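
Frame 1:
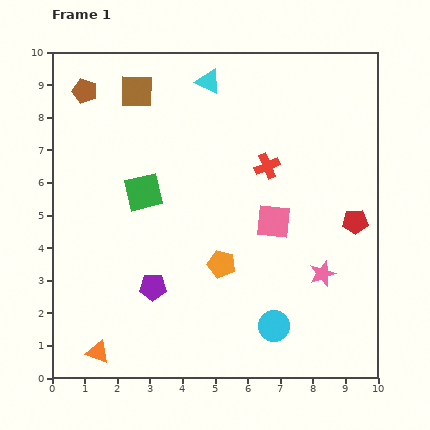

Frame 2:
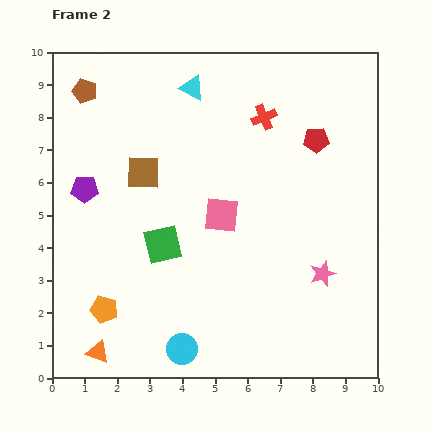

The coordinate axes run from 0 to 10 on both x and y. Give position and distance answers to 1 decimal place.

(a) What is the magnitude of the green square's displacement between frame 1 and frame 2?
1.7

The green square moved from (2.8, 5.7) to (3.4, 4.1), a distance of √(0.6² + 1.6²) ≈ 1.7.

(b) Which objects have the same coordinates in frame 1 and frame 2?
the pink star, the brown pentagon, the orange triangle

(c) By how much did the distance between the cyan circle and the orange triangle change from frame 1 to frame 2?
-2.9

Distance in frame 1: 5.5. Distance in frame 2: 2.6.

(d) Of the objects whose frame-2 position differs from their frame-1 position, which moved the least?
the cyan triangle

(moved 0.5)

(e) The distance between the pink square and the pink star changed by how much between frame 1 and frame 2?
+1.4

Distance in frame 1: 2.2. Distance in frame 2: 3.6.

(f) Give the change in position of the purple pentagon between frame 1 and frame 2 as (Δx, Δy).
(-2.1, 3.0)

The purple pentagon was at (3.1, 2.8) in frame 1 and (1.0, 5.8) in frame 2.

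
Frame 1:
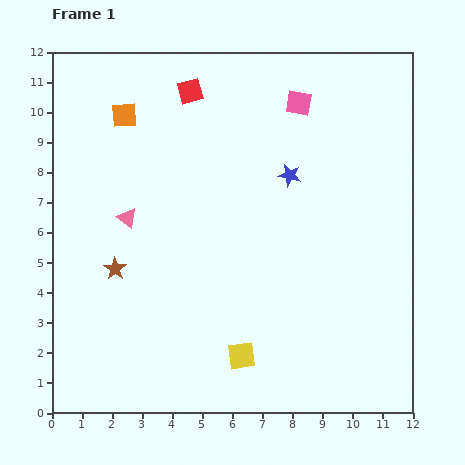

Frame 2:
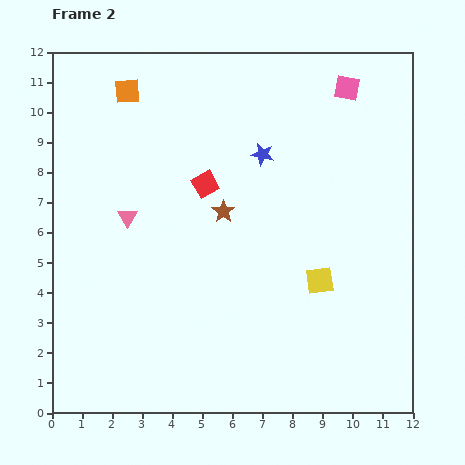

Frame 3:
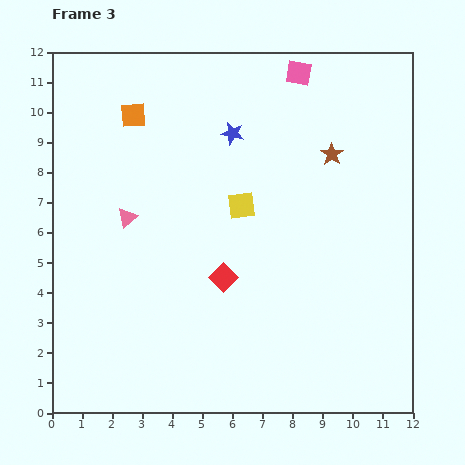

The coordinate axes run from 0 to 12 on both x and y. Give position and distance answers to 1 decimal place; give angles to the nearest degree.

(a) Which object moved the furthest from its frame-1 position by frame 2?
the brown star

(moved 4.1; next 3.6)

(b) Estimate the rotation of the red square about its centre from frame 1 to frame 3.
30° counter-clockwise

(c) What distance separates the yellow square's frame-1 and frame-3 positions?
5.0

The yellow square moved from (6.3, 1.9) to (6.3, 6.9), a distance of √(0.0² + 5.0²) ≈ 5.0.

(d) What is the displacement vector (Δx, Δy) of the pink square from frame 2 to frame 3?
(-1.6, 0.5)

The pink square was at (9.8, 10.8) in frame 2 and (8.2, 11.3) in frame 3.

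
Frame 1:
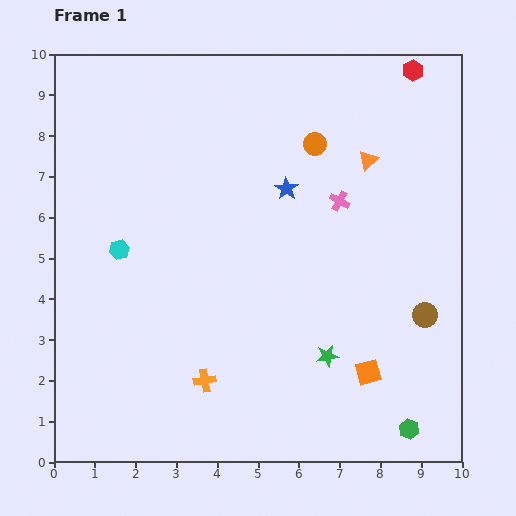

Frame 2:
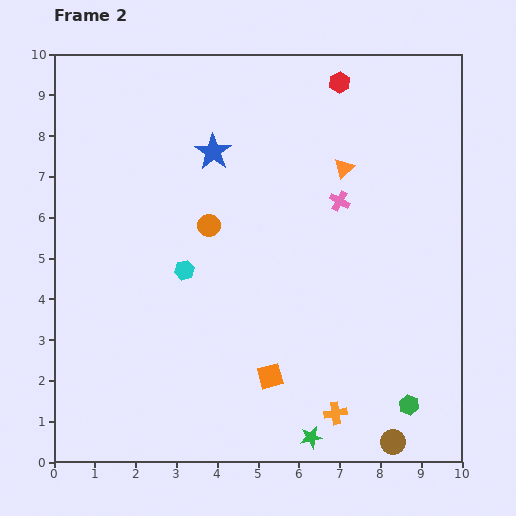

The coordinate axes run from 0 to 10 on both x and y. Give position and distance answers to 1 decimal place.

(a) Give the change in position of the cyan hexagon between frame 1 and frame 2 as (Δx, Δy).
(1.6, -0.5)

The cyan hexagon was at (1.6, 5.2) in frame 1 and (3.2, 4.7) in frame 2.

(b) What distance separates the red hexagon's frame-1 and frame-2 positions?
1.8

The red hexagon moved from (8.8, 9.6) to (7.0, 9.3), a distance of √(1.8² + 0.3²) ≈ 1.8.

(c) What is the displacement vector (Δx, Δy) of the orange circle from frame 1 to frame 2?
(-2.6, -2.0)

The orange circle was at (6.4, 7.8) in frame 1 and (3.8, 5.8) in frame 2.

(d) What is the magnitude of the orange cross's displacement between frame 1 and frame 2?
3.3

The orange cross moved from (3.7, 2.0) to (6.9, 1.2), a distance of √(3.2² + 0.8²) ≈ 3.3.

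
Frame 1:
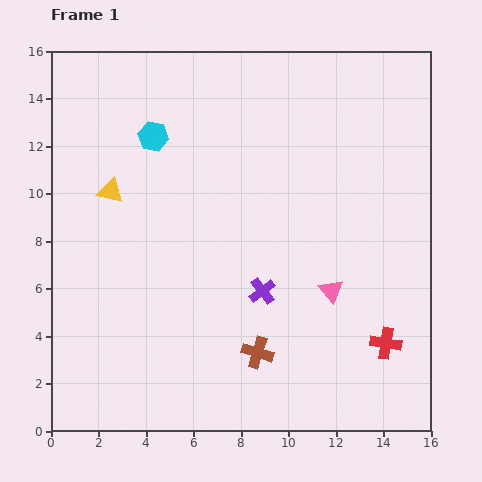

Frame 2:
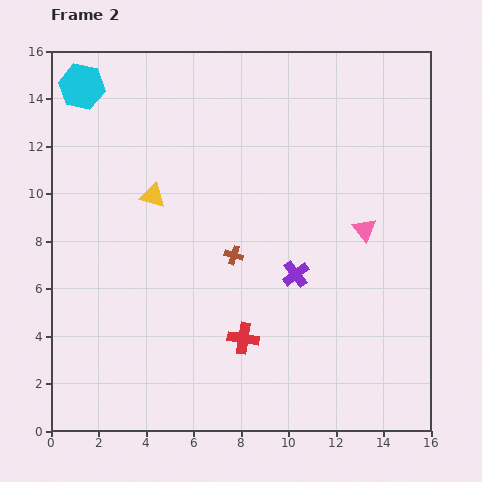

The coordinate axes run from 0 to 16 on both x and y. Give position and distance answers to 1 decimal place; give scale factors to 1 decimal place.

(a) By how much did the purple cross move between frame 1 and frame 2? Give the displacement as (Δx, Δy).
(1.4, 0.7)

The purple cross was at (8.9, 5.9) in frame 1 and (10.3, 6.6) in frame 2.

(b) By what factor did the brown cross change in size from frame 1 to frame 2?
0.6×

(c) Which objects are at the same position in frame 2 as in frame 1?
none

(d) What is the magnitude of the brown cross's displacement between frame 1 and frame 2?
4.2

The brown cross moved from (8.7, 3.3) to (7.7, 7.4), a distance of √(1.0² + 4.1²) ≈ 4.2.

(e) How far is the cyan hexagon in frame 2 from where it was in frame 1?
3.7

The cyan hexagon moved from (4.3, 12.4) to (1.3, 14.5), a distance of √(3.0² + 2.1²) ≈ 3.7.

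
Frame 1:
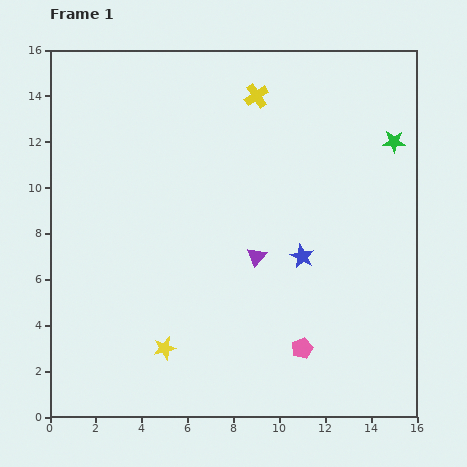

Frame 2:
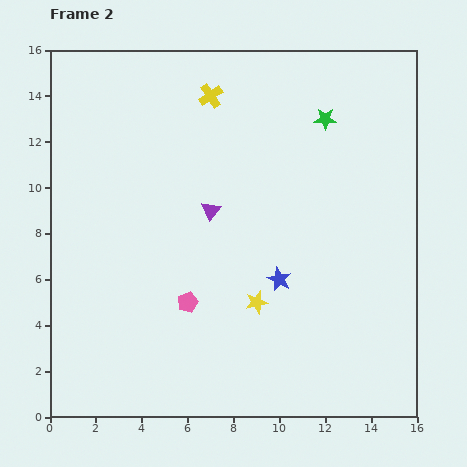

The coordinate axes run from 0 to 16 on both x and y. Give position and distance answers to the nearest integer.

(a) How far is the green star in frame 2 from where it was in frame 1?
3

The green star moved from (15, 12) to (12, 13), a distance of √(3² + 1²) ≈ 3.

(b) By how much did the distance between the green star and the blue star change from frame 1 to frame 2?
+1

Distance in frame 1: 6. Distance in frame 2: 7.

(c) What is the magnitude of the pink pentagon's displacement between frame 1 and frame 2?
5

The pink pentagon moved from (11, 3) to (6, 5), a distance of √(5² + 2²) ≈ 5.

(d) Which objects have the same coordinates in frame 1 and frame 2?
none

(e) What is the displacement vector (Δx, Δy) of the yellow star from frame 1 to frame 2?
(4, 2)

The yellow star was at (5, 3) in frame 1 and (9, 5) in frame 2.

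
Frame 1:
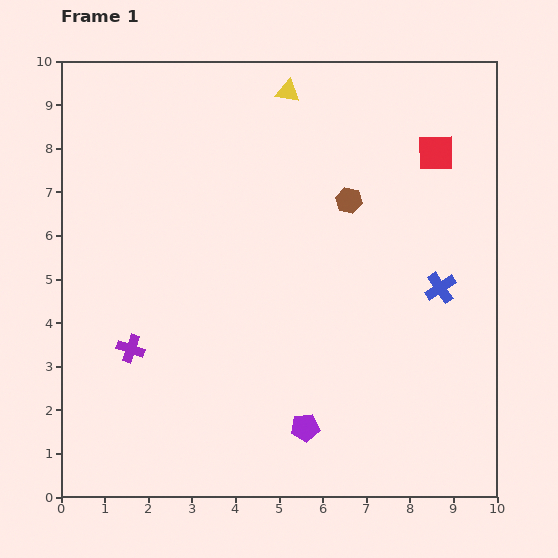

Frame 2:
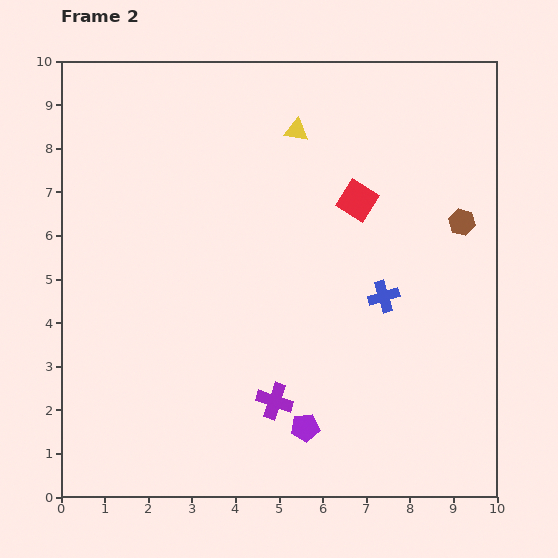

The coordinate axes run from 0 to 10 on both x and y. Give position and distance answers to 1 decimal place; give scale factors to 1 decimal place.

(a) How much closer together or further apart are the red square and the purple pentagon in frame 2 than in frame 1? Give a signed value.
-1.7

Distance in frame 1: 7.0. Distance in frame 2: 5.3.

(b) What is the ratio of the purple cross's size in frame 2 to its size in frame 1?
1.3×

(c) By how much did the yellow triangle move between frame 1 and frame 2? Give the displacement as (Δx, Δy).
(0.2, -0.9)

The yellow triangle was at (5.2, 9.3) in frame 1 and (5.4, 8.4) in frame 2.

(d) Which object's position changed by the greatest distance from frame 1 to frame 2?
the purple cross

(moved 3.5; next 2.6)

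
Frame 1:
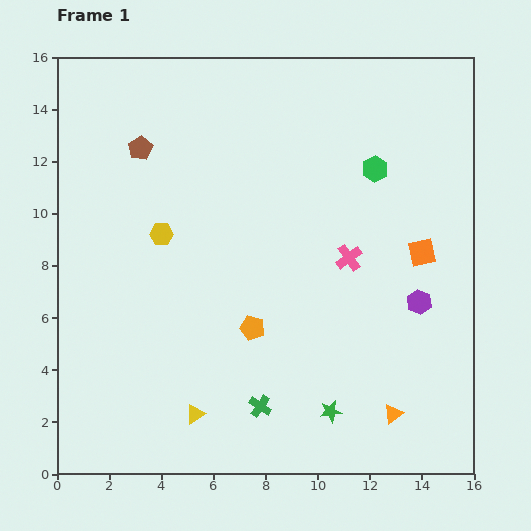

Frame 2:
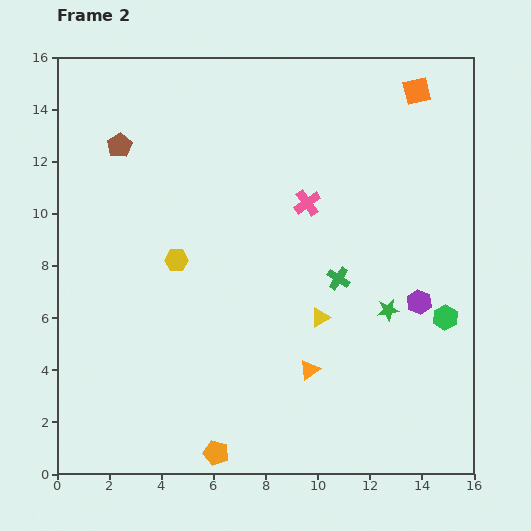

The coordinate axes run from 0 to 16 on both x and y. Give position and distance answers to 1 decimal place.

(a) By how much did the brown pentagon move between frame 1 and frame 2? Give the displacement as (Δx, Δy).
(-0.8, 0.1)

The brown pentagon was at (3.2, 12.5) in frame 1 and (2.4, 12.6) in frame 2.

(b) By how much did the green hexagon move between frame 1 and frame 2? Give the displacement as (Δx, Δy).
(2.7, -5.7)

The green hexagon was at (12.2, 11.7) in frame 1 and (14.9, 6.0) in frame 2.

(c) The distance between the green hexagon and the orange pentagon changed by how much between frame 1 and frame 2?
+2.5

Distance in frame 1: 7.7. Distance in frame 2: 10.2.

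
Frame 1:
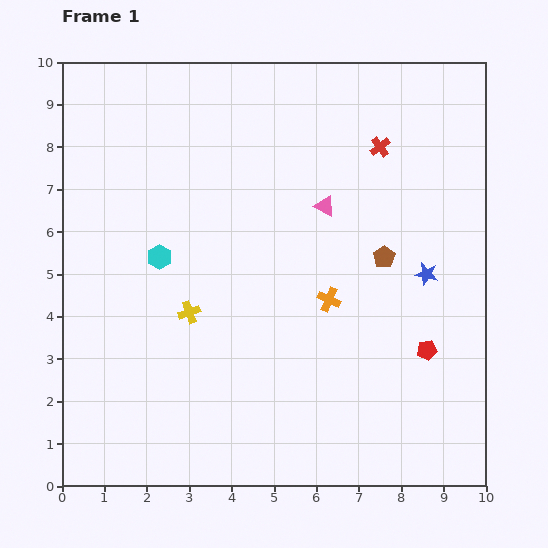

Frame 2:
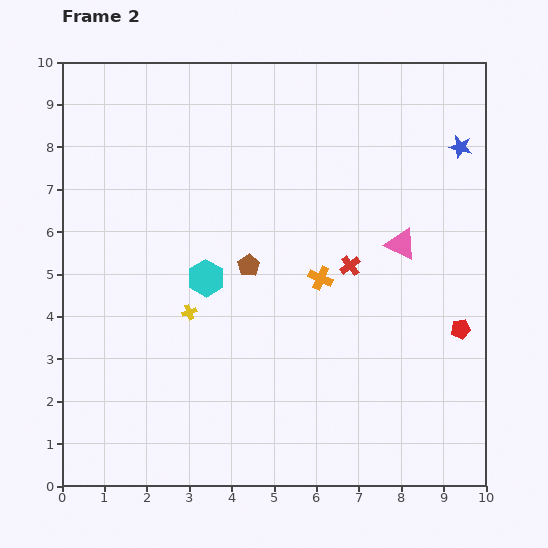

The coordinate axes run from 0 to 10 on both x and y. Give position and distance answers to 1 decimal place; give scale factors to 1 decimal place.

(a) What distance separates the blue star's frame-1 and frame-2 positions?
3.1

The blue star moved from (8.6, 5.0) to (9.4, 8.0), a distance of √(0.8² + 3.0²) ≈ 3.1.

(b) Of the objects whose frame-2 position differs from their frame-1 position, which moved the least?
the orange cross

(moved 0.5)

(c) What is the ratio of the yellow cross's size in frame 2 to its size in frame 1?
0.7×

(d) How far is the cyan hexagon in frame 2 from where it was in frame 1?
1.2

The cyan hexagon moved from (2.3, 5.4) to (3.4, 4.9), a distance of √(1.1² + 0.5²) ≈ 1.2.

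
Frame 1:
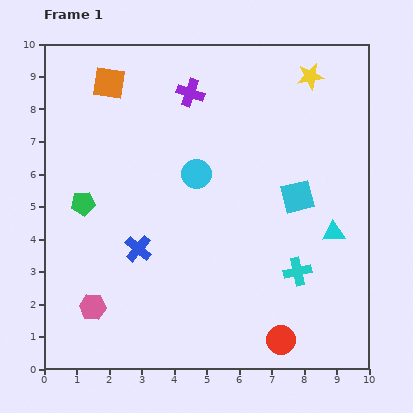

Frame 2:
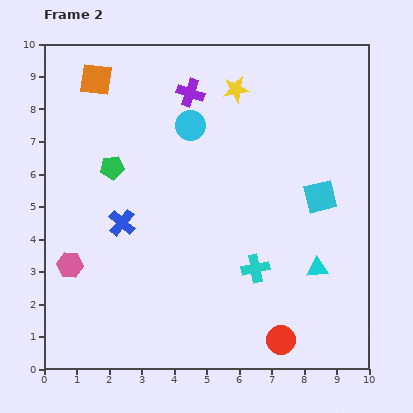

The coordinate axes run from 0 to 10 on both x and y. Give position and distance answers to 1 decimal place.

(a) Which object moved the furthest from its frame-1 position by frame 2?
the yellow star

(moved 2.3; next 1.5)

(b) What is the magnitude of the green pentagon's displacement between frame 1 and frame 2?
1.4

The green pentagon moved from (1.2, 5.1) to (2.1, 6.2), a distance of √(0.9² + 1.1²) ≈ 1.4.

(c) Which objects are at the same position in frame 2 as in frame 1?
the purple cross, the red circle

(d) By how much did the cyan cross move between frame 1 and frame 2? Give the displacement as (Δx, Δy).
(-1.3, 0.1)

The cyan cross was at (7.8, 3.0) in frame 1 and (6.5, 3.1) in frame 2.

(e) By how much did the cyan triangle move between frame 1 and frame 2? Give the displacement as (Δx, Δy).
(-0.5, -1.1)

The cyan triangle was at (8.9, 4.2) in frame 1 and (8.4, 3.1) in frame 2.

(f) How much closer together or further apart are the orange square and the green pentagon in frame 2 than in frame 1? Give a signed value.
-1.1

Distance in frame 1: 3.8. Distance in frame 2: 2.7.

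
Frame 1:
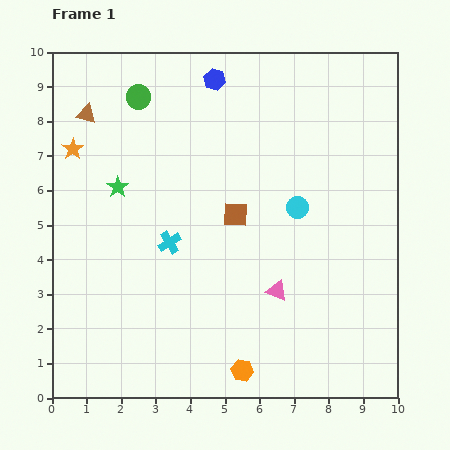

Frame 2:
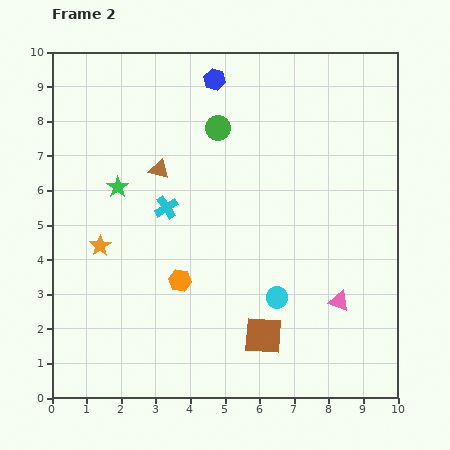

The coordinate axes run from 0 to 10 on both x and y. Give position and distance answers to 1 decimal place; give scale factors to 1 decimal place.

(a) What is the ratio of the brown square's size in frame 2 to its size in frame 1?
1.5×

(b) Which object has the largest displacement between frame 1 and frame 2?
the brown square

(moved 3.6; next 3.2)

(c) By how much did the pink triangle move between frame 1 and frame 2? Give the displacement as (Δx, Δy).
(1.8, -0.3)

The pink triangle was at (6.5, 3.1) in frame 1 and (8.3, 2.8) in frame 2.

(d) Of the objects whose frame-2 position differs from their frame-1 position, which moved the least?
the cyan cross

(moved 1.0)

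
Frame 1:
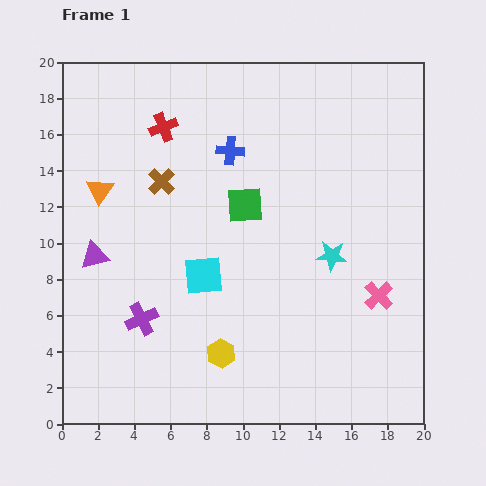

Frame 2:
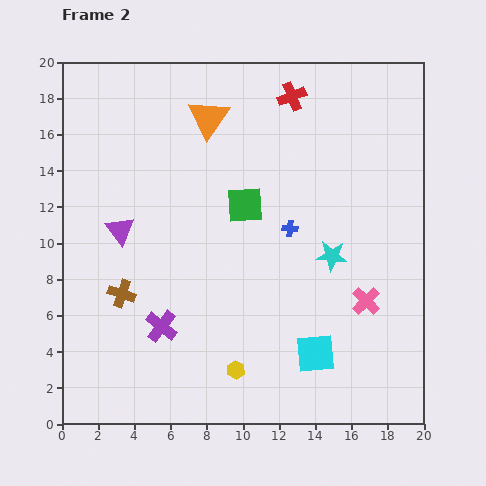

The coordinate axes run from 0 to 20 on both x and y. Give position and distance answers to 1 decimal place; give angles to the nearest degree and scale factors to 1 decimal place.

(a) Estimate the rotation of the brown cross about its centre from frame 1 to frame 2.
25° counter-clockwise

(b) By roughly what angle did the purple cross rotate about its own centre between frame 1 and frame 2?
26° counter-clockwise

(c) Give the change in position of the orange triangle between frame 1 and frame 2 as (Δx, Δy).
(6.0, 4.0)

The orange triangle was at (2.1, 12.9) in frame 1 and (8.1, 16.9) in frame 2.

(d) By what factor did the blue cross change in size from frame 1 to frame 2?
0.6×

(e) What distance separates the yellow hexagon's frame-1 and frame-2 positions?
1.2

The yellow hexagon moved from (8.8, 3.9) to (9.6, 3.0), a distance of √(0.8² + 0.9²) ≈ 1.2.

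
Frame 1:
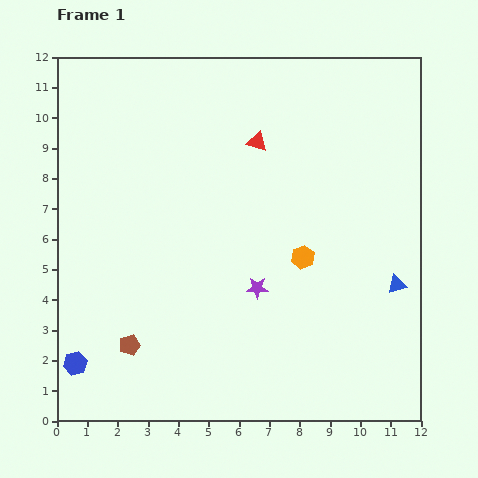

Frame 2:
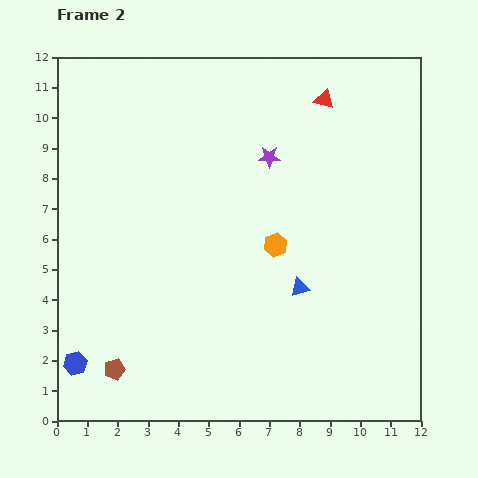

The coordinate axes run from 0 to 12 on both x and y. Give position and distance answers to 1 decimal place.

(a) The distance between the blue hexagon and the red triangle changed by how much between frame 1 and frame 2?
+2.6

Distance in frame 1: 9.4. Distance in frame 2: 12.0.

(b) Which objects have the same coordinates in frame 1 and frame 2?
the blue hexagon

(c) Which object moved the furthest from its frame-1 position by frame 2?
the purple star

(moved 4.3; next 3.2)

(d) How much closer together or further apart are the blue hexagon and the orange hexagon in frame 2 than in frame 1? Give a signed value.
-0.6

Distance in frame 1: 8.3. Distance in frame 2: 7.7.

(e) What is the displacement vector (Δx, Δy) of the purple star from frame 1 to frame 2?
(0.4, 4.3)

The purple star was at (6.6, 4.4) in frame 1 and (7.0, 8.7) in frame 2.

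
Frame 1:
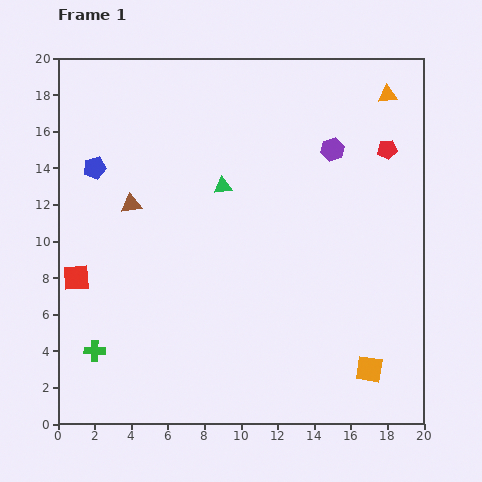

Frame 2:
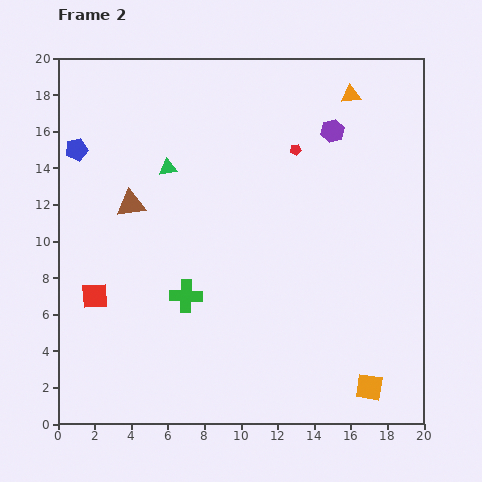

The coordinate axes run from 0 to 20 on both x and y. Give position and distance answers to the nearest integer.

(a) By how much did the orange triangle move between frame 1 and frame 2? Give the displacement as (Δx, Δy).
(-2, 0)

The orange triangle was at (18, 18) in frame 1 and (16, 18) in frame 2.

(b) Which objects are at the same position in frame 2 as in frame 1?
the brown triangle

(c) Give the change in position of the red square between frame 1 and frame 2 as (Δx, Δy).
(1, -1)

The red square was at (1, 8) in frame 1 and (2, 7) in frame 2.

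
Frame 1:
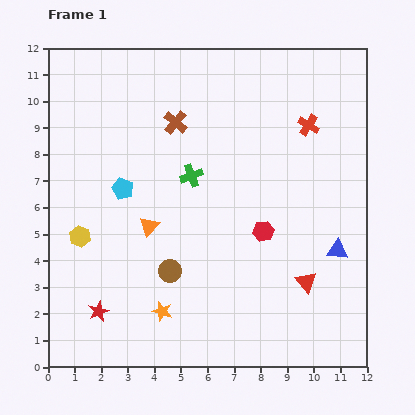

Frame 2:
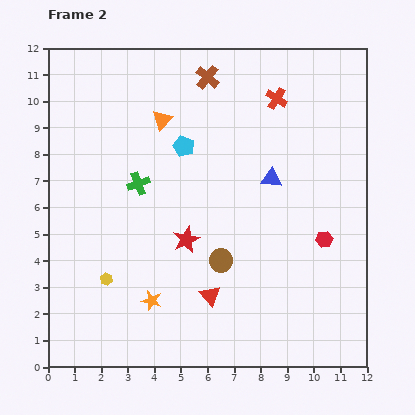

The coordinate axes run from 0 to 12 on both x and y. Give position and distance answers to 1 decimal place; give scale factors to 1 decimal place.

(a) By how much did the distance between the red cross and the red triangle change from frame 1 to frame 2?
+1.9

Distance in frame 1: 5.9. Distance in frame 2: 7.8.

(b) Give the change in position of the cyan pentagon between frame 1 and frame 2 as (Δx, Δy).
(2.3, 1.6)

The cyan pentagon was at (2.8, 6.7) in frame 1 and (5.1, 8.3) in frame 2.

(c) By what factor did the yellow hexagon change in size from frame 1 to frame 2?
0.6×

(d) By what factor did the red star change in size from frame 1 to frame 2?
1.3×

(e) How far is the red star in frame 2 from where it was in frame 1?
4.3

The red star moved from (1.9, 2.1) to (5.2, 4.8), a distance of √(3.3² + 2.7²) ≈ 4.3.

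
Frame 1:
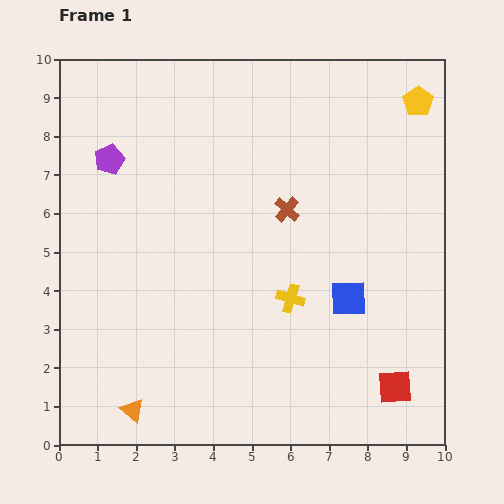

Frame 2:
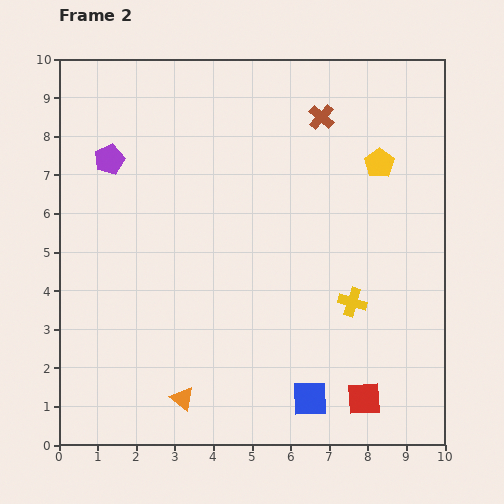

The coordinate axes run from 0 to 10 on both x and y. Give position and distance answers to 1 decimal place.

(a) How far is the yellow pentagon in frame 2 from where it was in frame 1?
1.9

The yellow pentagon moved from (9.3, 8.9) to (8.3, 7.3), a distance of √(1.0² + 1.6²) ≈ 1.9.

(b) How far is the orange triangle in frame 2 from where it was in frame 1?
1.3

The orange triangle moved from (1.9, 0.9) to (3.2, 1.2), a distance of √(1.3² + 0.3²) ≈ 1.3.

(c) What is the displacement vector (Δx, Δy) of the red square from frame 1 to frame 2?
(-0.8, -0.3)

The red square was at (8.7, 1.5) in frame 1 and (7.9, 1.2) in frame 2.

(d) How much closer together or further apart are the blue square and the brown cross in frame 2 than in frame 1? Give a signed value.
+4.5

Distance in frame 1: 2.8. Distance in frame 2: 7.3.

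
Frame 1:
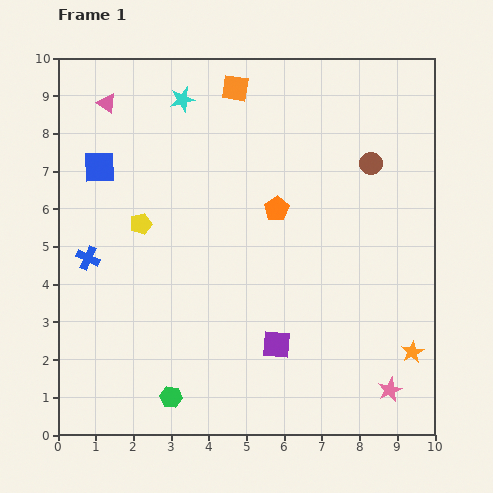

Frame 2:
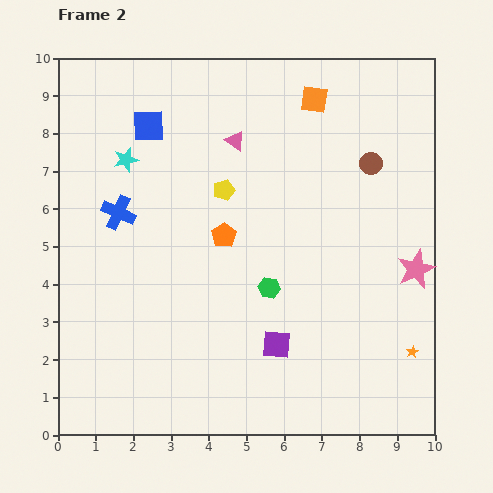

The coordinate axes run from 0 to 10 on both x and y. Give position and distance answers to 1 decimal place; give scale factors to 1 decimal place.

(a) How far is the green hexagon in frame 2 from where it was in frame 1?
3.9

The green hexagon moved from (3.0, 1.0) to (5.6, 3.9), a distance of √(2.6² + 2.9²) ≈ 3.9.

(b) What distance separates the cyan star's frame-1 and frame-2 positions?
2.2

The cyan star moved from (3.3, 8.9) to (1.8, 7.3), a distance of √(1.5² + 1.6²) ≈ 2.2.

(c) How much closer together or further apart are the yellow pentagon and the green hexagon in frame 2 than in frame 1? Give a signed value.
-1.8

Distance in frame 1: 4.7. Distance in frame 2: 2.9.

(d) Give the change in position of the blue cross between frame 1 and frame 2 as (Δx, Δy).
(0.8, 1.2)

The blue cross was at (0.8, 4.7) in frame 1 and (1.6, 5.9) in frame 2.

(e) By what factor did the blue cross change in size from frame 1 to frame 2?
1.5×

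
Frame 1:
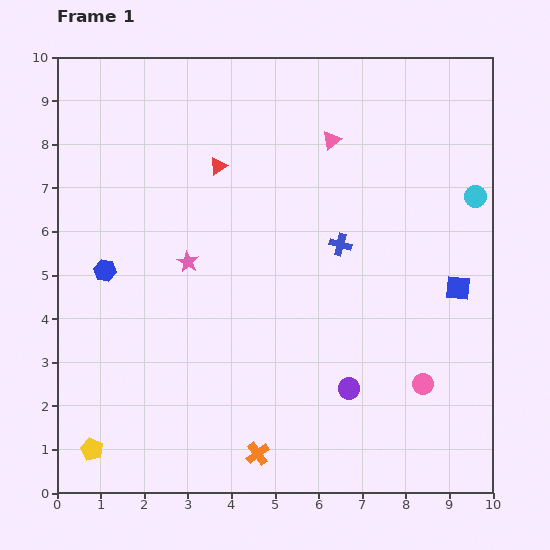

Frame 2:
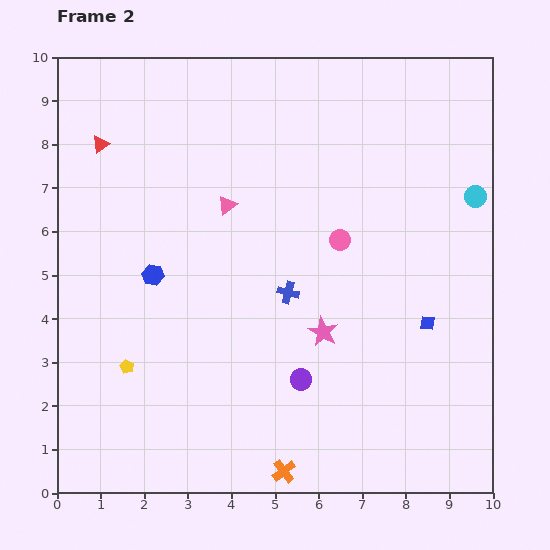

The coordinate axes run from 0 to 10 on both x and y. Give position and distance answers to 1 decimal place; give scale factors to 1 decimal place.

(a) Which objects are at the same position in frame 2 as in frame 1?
the cyan circle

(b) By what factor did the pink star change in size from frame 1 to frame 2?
1.4×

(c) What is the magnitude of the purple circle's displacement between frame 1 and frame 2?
1.1

The purple circle moved from (6.7, 2.4) to (5.6, 2.6), a distance of √(1.1² + 0.2²) ≈ 1.1.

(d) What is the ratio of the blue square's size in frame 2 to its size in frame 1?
0.6×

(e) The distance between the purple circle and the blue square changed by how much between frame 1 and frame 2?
-0.2

Distance in frame 1: 3.4. Distance in frame 2: 3.2.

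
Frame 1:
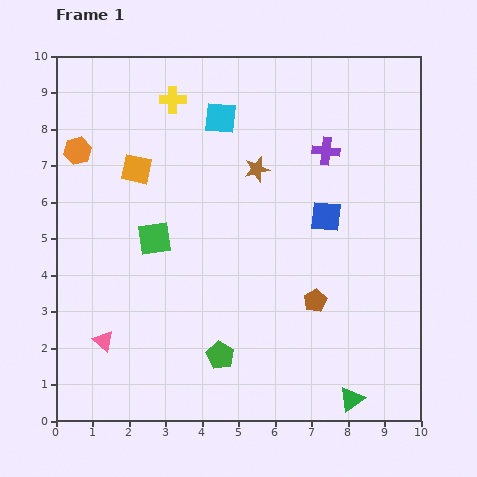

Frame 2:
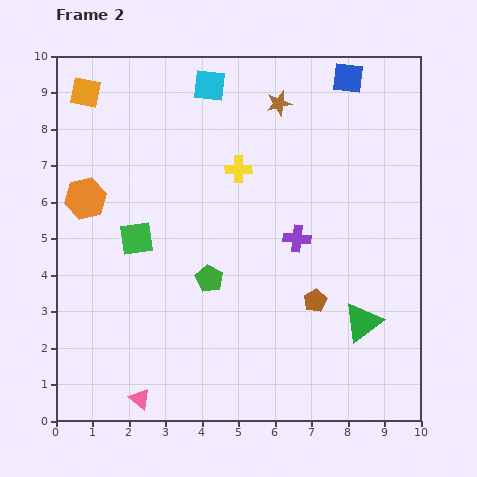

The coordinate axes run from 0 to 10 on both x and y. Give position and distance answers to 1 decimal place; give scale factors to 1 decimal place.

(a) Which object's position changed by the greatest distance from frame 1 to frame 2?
the blue square

(moved 3.8; next 2.6)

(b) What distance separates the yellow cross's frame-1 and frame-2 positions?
2.6

The yellow cross moved from (3.2, 8.8) to (5.0, 6.9), a distance of √(1.8² + 1.9²) ≈ 2.6.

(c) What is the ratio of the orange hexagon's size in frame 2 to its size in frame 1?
1.5×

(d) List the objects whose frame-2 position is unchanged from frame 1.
the brown pentagon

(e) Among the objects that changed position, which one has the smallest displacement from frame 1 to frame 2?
the green square

(moved 0.5)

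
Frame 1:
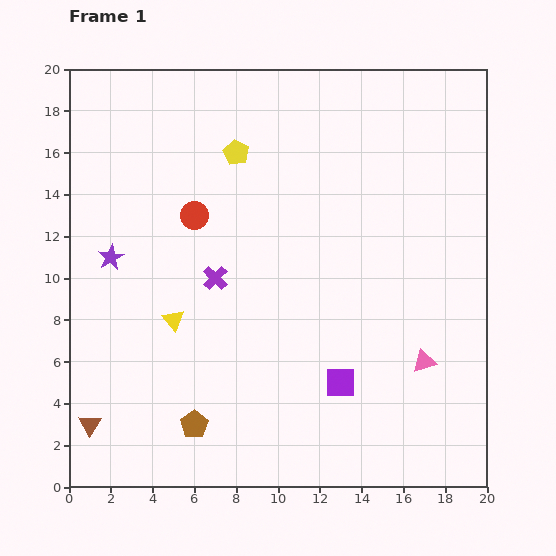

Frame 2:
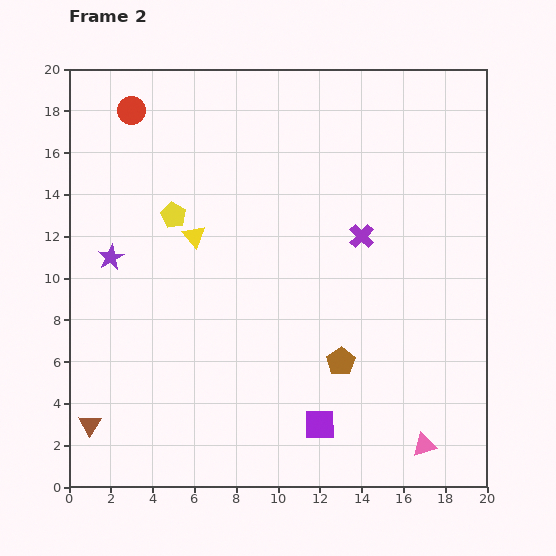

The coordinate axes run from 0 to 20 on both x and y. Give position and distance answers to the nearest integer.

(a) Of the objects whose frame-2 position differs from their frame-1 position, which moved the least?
the purple square

(moved 2)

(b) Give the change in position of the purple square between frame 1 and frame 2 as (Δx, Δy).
(-1, -2)

The purple square was at (13, 5) in frame 1 and (12, 3) in frame 2.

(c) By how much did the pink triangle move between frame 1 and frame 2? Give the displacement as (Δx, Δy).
(0, -4)

The pink triangle was at (17, 6) in frame 1 and (17, 2) in frame 2.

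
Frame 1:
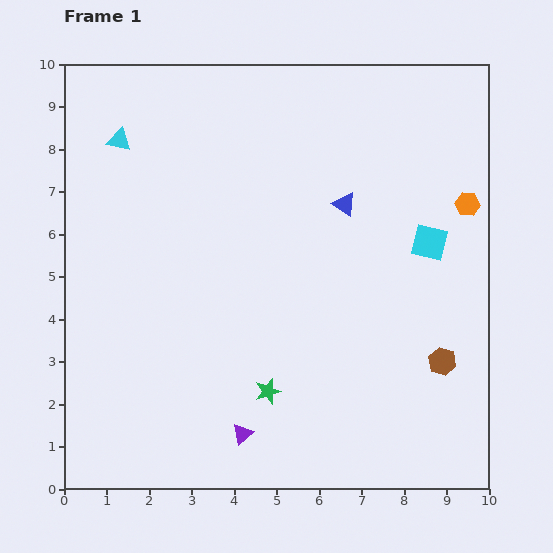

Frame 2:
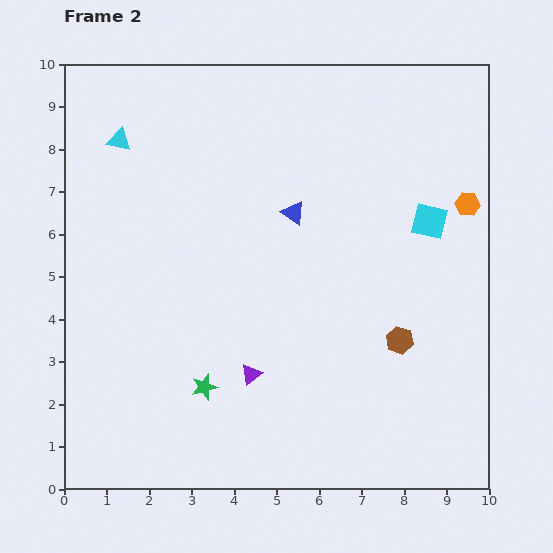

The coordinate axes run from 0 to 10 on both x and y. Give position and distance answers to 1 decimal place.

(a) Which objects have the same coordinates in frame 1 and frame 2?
the cyan triangle, the orange hexagon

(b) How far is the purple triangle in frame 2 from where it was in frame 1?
1.4

The purple triangle moved from (4.2, 1.3) to (4.4, 2.7), a distance of √(0.2² + 1.4²) ≈ 1.4.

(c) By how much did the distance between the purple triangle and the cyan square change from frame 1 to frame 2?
-0.8

Distance in frame 1: 6.3. Distance in frame 2: 5.5.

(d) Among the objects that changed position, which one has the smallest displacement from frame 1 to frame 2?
the cyan square

(moved 0.5)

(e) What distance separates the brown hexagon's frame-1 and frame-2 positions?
1.1

The brown hexagon moved from (8.9, 3.0) to (7.9, 3.5), a distance of √(1.0² + 0.5²) ≈ 1.1.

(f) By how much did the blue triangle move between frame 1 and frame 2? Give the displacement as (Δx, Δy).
(-1.2, -0.2)

The blue triangle was at (6.6, 6.7) in frame 1 and (5.4, 6.5) in frame 2.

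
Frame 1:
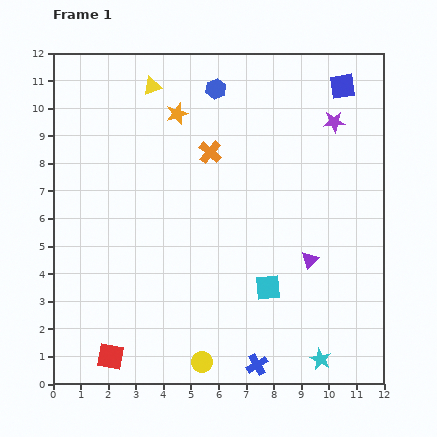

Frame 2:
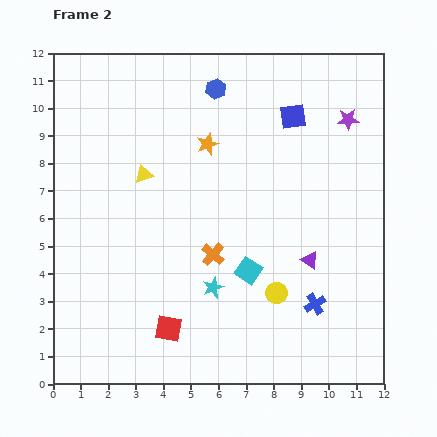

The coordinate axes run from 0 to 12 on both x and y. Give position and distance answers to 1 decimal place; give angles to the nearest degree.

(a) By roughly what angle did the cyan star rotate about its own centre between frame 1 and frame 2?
24° clockwise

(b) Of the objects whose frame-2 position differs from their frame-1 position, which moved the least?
the purple star

(moved 0.5)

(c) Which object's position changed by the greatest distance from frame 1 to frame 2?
the cyan star

(moved 4.7; next 3.7)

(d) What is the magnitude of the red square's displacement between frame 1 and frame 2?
2.3

The red square moved from (2.1, 1.0) to (4.2, 2.0), a distance of √(2.1² + 1.0²) ≈ 2.3.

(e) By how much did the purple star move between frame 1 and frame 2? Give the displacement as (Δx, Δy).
(0.5, 0.1)

The purple star was at (10.2, 9.5) in frame 1 and (10.7, 9.6) in frame 2.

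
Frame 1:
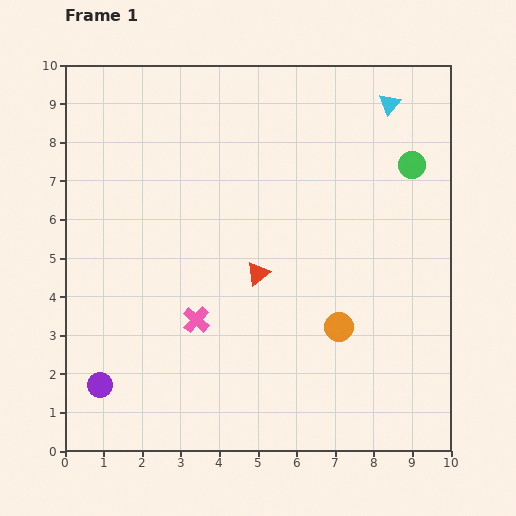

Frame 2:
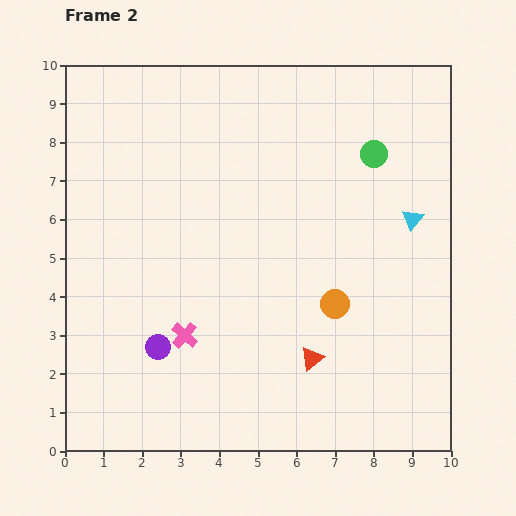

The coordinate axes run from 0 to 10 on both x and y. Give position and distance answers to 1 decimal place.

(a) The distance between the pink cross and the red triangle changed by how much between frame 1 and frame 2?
+1.4

Distance in frame 1: 2.0. Distance in frame 2: 3.4.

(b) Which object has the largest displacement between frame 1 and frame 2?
the cyan triangle

(moved 3.1; next 2.6)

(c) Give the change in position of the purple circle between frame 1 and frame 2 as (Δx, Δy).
(1.5, 1.0)

The purple circle was at (0.9, 1.7) in frame 1 and (2.4, 2.7) in frame 2.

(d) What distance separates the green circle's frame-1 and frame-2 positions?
1.0

The green circle moved from (9.0, 7.4) to (8.0, 7.7), a distance of √(1.0² + 0.3²) ≈ 1.0.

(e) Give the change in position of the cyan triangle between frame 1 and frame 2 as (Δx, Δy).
(0.6, -3.0)

The cyan triangle was at (8.4, 9.0) in frame 1 and (9.0, 6.0) in frame 2.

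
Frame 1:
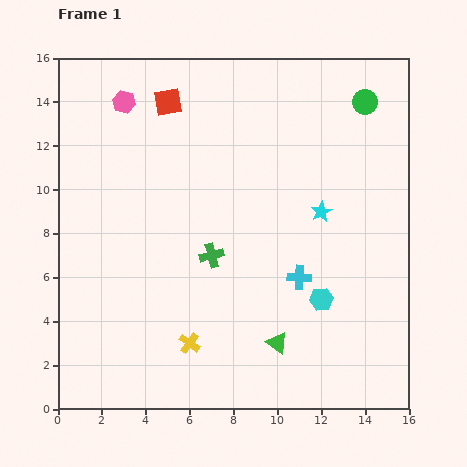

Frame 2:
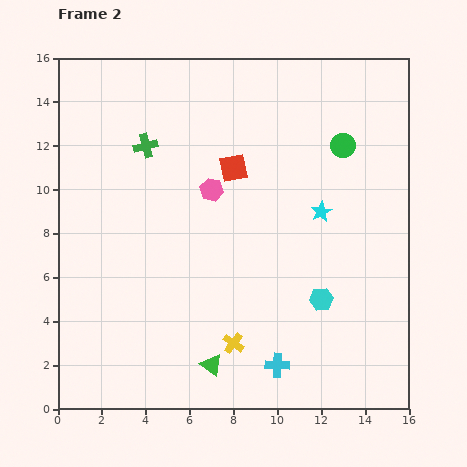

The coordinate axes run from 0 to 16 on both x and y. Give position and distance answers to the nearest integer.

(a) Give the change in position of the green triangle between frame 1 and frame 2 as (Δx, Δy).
(-3, -1)

The green triangle was at (10, 3) in frame 1 and (7, 2) in frame 2.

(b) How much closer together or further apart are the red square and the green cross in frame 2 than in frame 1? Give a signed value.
-3

Distance in frame 1: 7. Distance in frame 2: 4.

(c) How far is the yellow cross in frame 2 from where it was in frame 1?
2

The yellow cross moved from (6, 3) to (8, 3), a distance of √(2² + 0²) ≈ 2.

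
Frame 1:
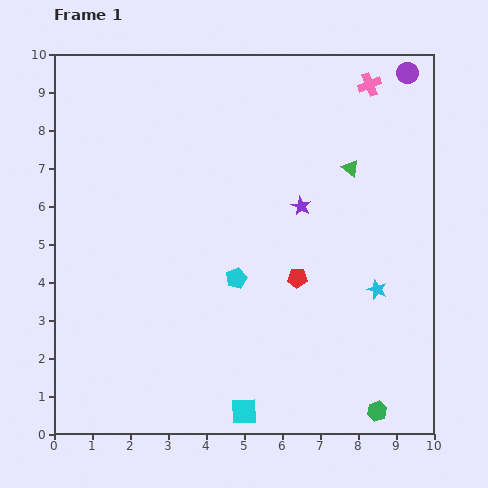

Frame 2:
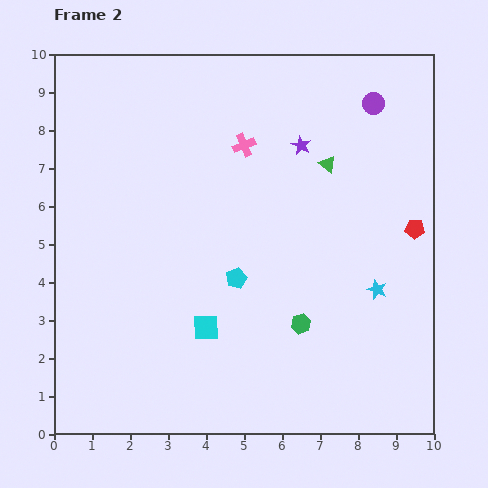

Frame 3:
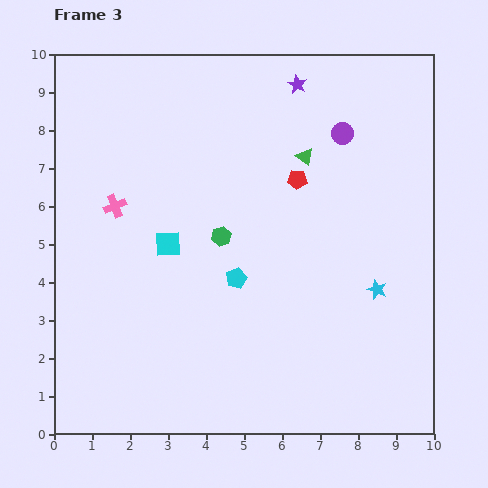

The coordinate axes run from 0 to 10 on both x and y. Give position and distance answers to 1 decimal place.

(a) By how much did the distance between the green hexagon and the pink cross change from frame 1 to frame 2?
-3.7

Distance in frame 1: 8.6. Distance in frame 2: 4.9.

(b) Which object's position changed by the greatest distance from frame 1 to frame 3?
the pink cross

(moved 7.4; next 6.2)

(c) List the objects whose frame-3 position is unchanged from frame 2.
the cyan star, the cyan pentagon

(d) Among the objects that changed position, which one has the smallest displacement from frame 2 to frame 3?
the green triangle

(moved 0.6)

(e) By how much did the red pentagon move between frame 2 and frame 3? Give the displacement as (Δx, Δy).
(-3.1, 1.3)

The red pentagon was at (9.5, 5.4) in frame 2 and (6.4, 6.7) in frame 3.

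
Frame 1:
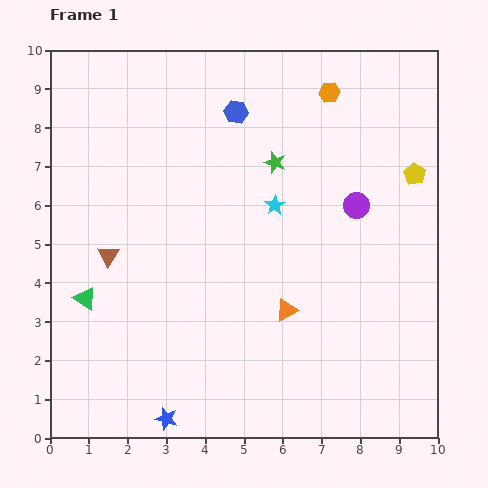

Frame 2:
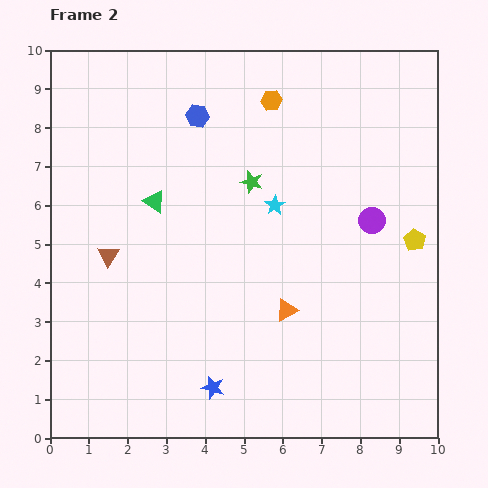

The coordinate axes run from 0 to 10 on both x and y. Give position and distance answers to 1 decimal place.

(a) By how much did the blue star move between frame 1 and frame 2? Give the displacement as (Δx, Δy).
(1.2, 0.8)

The blue star was at (3.0, 0.5) in frame 1 and (4.2, 1.3) in frame 2.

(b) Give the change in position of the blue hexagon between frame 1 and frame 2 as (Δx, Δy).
(-1.0, -0.1)

The blue hexagon was at (4.8, 8.4) in frame 1 and (3.8, 8.3) in frame 2.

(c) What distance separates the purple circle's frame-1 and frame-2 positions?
0.6

The purple circle moved from (7.9, 6.0) to (8.3, 5.6), a distance of √(0.4² + 0.4²) ≈ 0.6.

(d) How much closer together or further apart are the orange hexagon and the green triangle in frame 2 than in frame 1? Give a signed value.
-4.2

Distance in frame 1: 8.2. Distance in frame 2: 4.0.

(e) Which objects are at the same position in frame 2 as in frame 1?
the brown triangle, the cyan star, the orange triangle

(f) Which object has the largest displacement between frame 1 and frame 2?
the green triangle

(moved 3.1; next 1.7)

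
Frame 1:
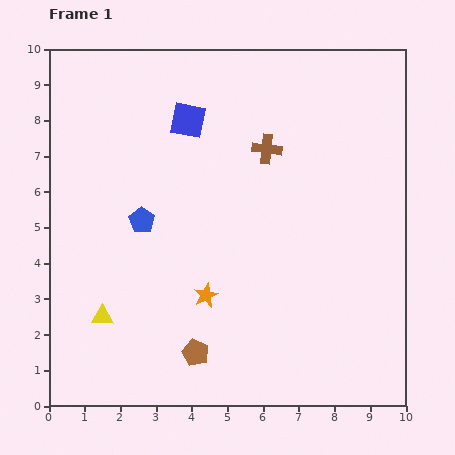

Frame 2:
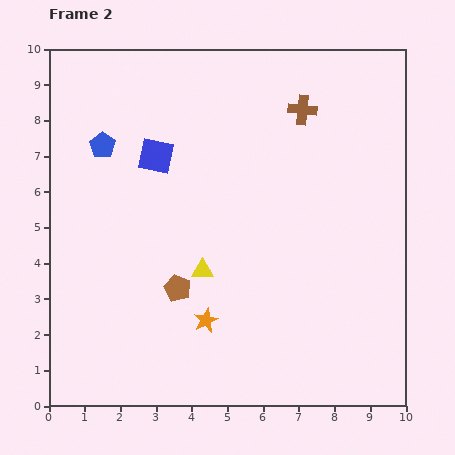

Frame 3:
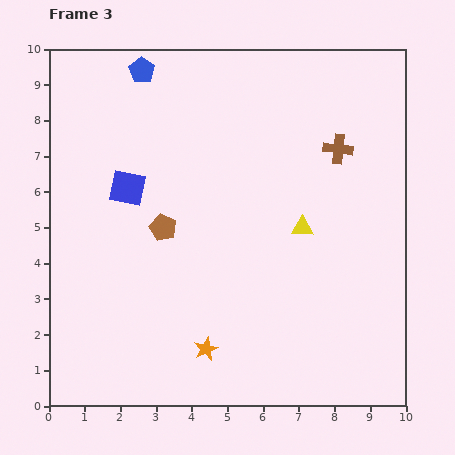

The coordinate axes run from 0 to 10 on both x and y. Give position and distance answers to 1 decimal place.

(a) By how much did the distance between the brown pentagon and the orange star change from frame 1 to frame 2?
-0.4

Distance in frame 1: 1.6. Distance in frame 2: 1.2.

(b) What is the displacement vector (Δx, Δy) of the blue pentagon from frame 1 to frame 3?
(0.0, 4.2)

The blue pentagon was at (2.6, 5.2) in frame 1 and (2.6, 9.4) in frame 3.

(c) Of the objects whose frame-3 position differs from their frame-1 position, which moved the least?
the orange star

(moved 1.5)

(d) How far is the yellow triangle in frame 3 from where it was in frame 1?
6.1

The yellow triangle moved from (1.5, 2.5) to (7.1, 5.0), a distance of √(5.6² + 2.5²) ≈ 6.1.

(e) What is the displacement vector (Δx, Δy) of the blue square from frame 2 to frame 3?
(-0.8, -0.9)

The blue square was at (3.0, 7.0) in frame 2 and (2.2, 6.1) in frame 3.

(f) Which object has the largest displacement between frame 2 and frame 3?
the yellow triangle

(moved 3.0; next 2.4)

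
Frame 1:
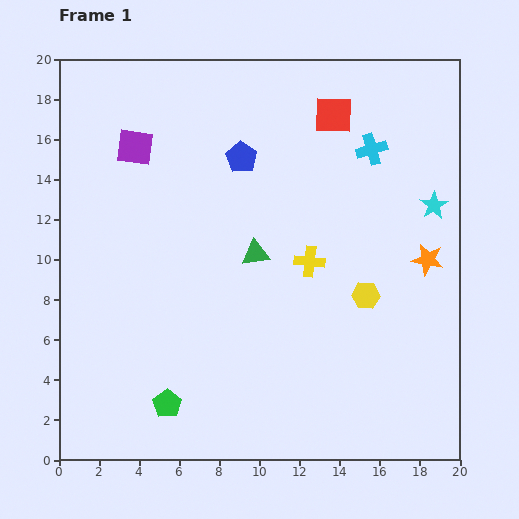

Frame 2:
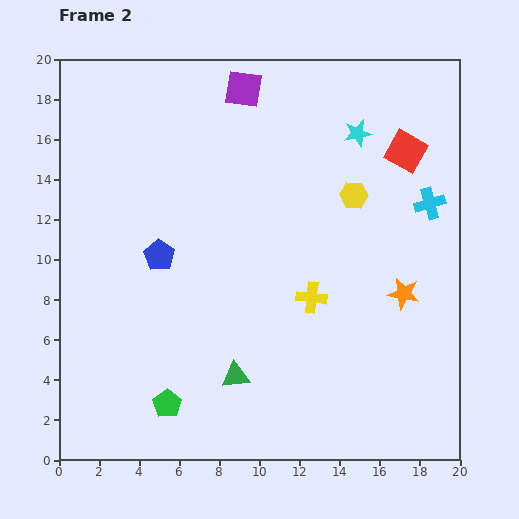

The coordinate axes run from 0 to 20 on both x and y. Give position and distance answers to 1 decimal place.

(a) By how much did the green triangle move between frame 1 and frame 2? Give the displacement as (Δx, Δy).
(-1.0, -6.1)

The green triangle was at (9.8, 10.3) in frame 1 and (8.8, 4.2) in frame 2.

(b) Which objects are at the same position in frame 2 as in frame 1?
the green pentagon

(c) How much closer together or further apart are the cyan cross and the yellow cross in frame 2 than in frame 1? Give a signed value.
+1.1

Distance in frame 1: 6.4. Distance in frame 2: 7.5.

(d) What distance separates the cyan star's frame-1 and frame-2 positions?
5.2

The cyan star moved from (18.7, 12.7) to (14.9, 16.3), a distance of √(3.8² + 3.6²) ≈ 5.2.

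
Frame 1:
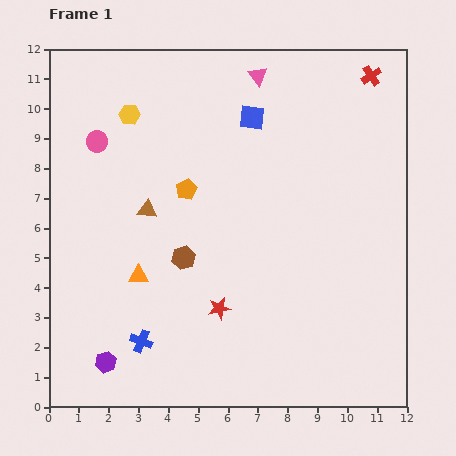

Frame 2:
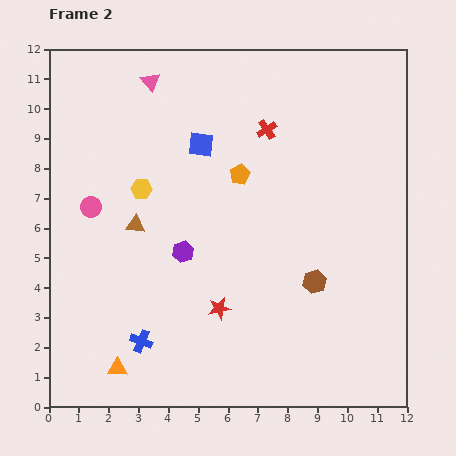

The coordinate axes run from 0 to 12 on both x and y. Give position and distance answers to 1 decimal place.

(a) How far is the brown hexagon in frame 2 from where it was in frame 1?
4.5

The brown hexagon moved from (4.5, 5.0) to (8.9, 4.2), a distance of √(4.4² + 0.8²) ≈ 4.5.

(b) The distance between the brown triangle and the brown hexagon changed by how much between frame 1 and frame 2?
+4.3

Distance in frame 1: 2.0. Distance in frame 2: 6.3.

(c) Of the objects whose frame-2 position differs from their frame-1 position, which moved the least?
the brown triangle

(moved 0.6)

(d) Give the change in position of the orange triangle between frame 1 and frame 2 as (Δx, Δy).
(-0.7, -3.1)

The orange triangle was at (3.0, 4.4) in frame 1 and (2.3, 1.3) in frame 2.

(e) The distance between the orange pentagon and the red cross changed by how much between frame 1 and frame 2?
-5.6

Distance in frame 1: 7.3. Distance in frame 2: 1.7.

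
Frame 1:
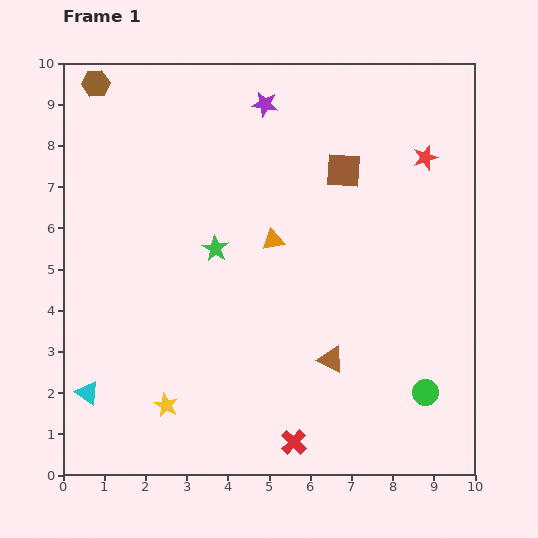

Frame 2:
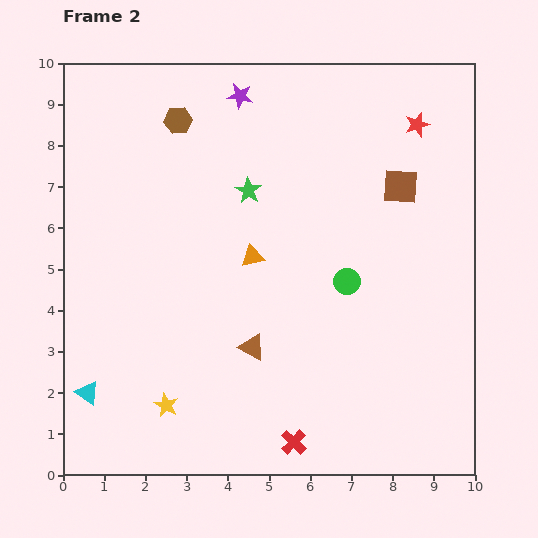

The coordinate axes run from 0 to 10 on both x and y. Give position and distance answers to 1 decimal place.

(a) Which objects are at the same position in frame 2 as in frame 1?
the cyan triangle, the red cross, the yellow star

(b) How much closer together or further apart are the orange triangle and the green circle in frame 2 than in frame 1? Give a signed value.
-2.8

Distance in frame 1: 5.2. Distance in frame 2: 2.4.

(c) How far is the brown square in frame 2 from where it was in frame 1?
1.5

The brown square moved from (6.8, 7.4) to (8.2, 7.0), a distance of √(1.4² + 0.4²) ≈ 1.5.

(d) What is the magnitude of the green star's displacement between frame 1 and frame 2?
1.6

The green star moved from (3.7, 5.5) to (4.5, 6.9), a distance of √(0.8² + 1.4²) ≈ 1.6.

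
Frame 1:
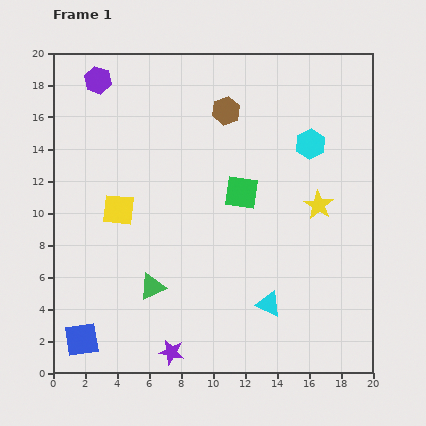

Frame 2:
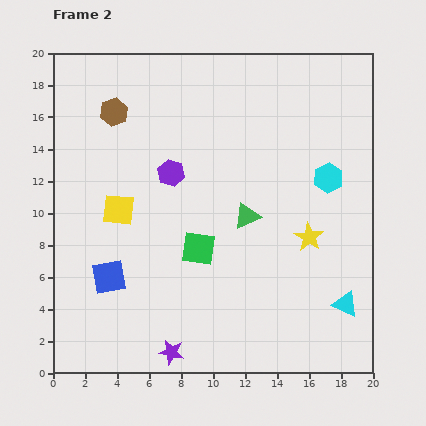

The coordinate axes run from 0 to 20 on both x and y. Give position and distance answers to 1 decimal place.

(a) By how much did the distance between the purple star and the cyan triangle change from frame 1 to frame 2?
+4.5

Distance in frame 1: 6.8. Distance in frame 2: 11.3.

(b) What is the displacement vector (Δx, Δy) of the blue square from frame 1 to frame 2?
(1.7, 3.9)

The blue square was at (1.8, 2.1) in frame 1 and (3.5, 6.0) in frame 2.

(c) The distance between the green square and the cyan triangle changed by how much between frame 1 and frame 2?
+2.6

Distance in frame 1: 7.2. Distance in frame 2: 9.8.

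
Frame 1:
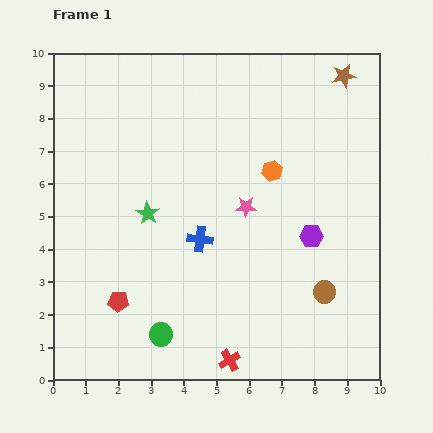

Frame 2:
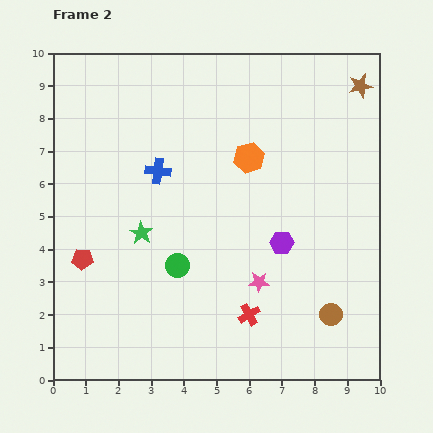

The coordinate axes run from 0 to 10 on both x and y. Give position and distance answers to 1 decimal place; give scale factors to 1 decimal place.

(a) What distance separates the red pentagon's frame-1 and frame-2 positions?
1.7

The red pentagon moved from (2.0, 2.4) to (0.9, 3.7), a distance of √(1.1² + 1.3²) ≈ 1.7.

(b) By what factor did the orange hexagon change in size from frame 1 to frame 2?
1.5×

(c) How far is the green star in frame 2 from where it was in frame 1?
0.6

The green star moved from (2.9, 5.1) to (2.7, 4.5), a distance of √(0.2² + 0.6²) ≈ 0.6.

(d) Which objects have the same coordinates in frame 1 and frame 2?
none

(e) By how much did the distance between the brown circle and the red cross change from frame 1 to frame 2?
-1.1

Distance in frame 1: 3.6. Distance in frame 2: 2.5.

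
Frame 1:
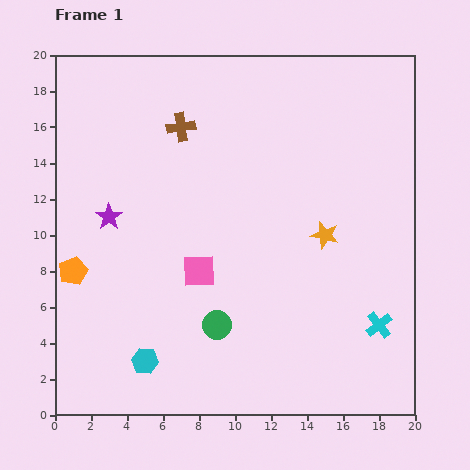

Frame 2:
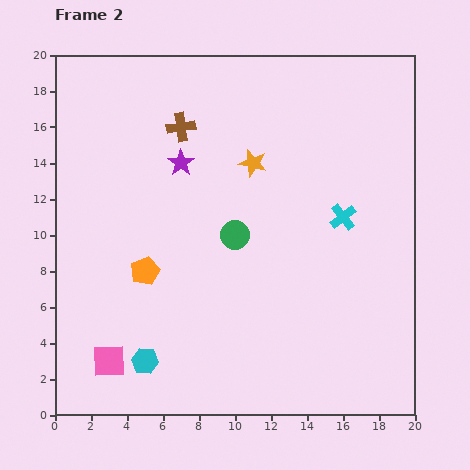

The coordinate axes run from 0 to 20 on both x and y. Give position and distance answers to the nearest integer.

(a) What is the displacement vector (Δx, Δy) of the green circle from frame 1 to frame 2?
(1, 5)

The green circle was at (9, 5) in frame 1 and (10, 10) in frame 2.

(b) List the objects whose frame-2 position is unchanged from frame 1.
the cyan hexagon, the brown cross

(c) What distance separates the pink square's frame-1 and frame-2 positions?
7

The pink square moved from (8, 8) to (3, 3), a distance of √(5² + 5²) ≈ 7.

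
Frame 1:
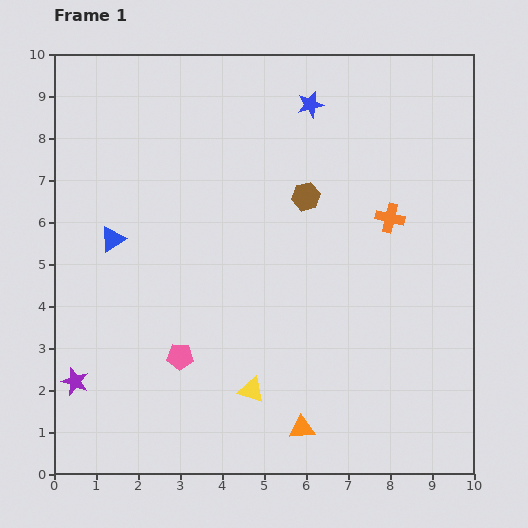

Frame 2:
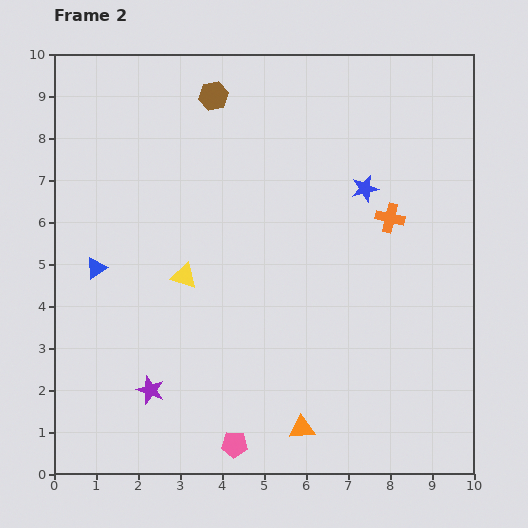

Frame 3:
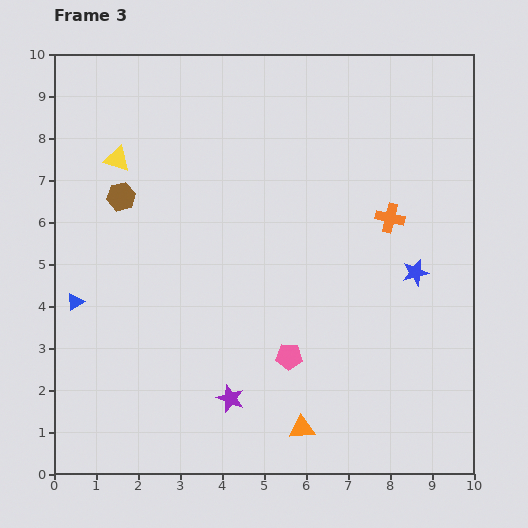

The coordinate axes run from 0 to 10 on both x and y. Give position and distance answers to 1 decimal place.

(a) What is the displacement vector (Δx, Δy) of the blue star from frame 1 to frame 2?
(1.3, -2.0)

The blue star was at (6.1, 8.8) in frame 1 and (7.4, 6.8) in frame 2.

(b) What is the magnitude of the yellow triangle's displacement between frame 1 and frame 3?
6.4

The yellow triangle moved from (4.7, 2.0) to (1.5, 7.5), a distance of √(3.2² + 5.5²) ≈ 6.4.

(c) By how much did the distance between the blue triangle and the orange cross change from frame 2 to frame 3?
+0.7

Distance in frame 2: 7.1. Distance in frame 3: 7.8.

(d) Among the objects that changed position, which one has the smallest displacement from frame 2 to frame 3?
the blue triangle

(moved 0.9)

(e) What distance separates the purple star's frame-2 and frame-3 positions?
1.9

The purple star moved from (2.3, 2.0) to (4.2, 1.8), a distance of √(1.9² + 0.2²) ≈ 1.9.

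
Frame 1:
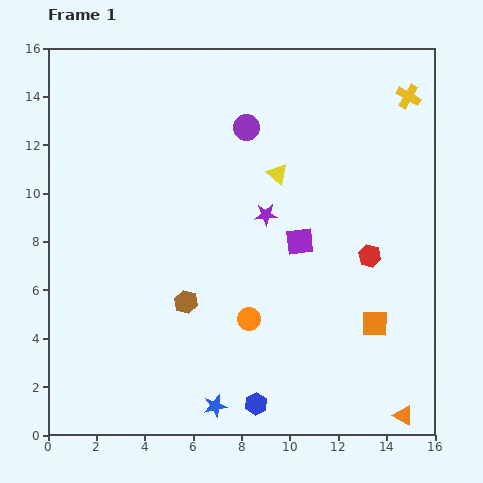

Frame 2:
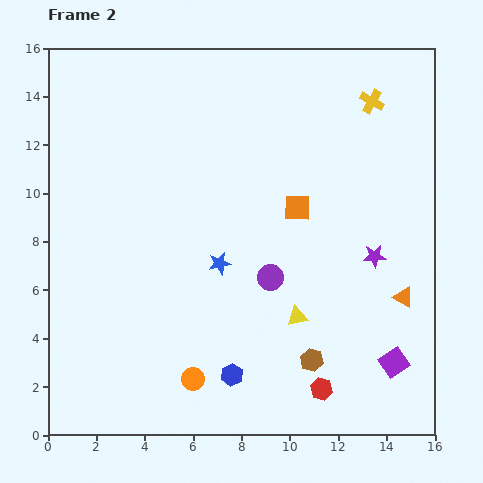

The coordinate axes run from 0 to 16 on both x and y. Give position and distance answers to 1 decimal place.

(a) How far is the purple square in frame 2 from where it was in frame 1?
6.3

The purple square moved from (10.4, 8.0) to (14.3, 3.0), a distance of √(3.9² + 5.0²) ≈ 6.3.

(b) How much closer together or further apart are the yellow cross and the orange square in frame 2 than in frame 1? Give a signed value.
-4.1

Distance in frame 1: 9.5. Distance in frame 2: 5.4.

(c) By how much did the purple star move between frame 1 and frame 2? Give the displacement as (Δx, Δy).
(4.5, -1.7)

The purple star was at (9.0, 9.1) in frame 1 and (13.5, 7.4) in frame 2.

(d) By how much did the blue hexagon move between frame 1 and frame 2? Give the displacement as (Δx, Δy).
(-1.0, 1.2)

The blue hexagon was at (8.6, 1.3) in frame 1 and (7.6, 2.5) in frame 2.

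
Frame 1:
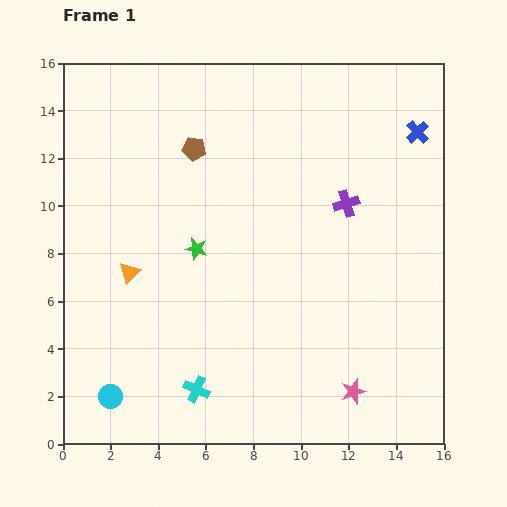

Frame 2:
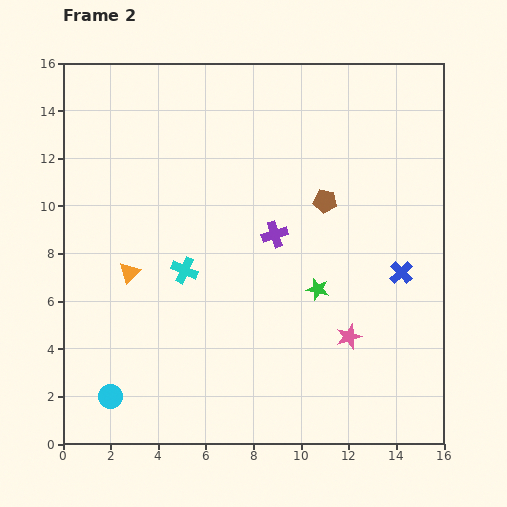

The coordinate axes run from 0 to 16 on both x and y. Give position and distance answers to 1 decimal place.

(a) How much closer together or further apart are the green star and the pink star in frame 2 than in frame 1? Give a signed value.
-6.5

Distance in frame 1: 8.9. Distance in frame 2: 2.4.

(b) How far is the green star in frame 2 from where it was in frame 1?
5.4

The green star moved from (5.6, 8.2) to (10.7, 6.5), a distance of √(5.1² + 1.7²) ≈ 5.4.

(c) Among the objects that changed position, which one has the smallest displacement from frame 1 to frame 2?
the pink star

(moved 2.3)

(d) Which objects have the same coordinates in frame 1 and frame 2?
the cyan circle, the orange triangle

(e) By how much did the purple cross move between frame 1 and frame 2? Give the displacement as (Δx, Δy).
(-3.0, -1.3)

The purple cross was at (11.9, 10.1) in frame 1 and (8.9, 8.8) in frame 2.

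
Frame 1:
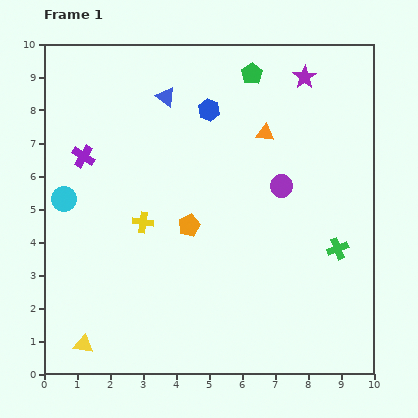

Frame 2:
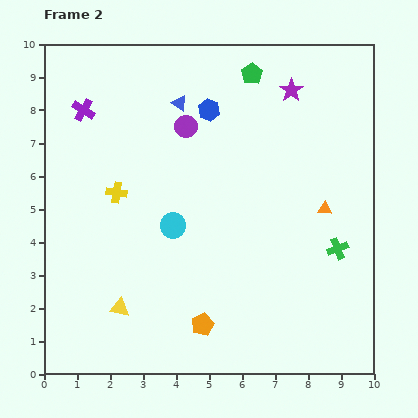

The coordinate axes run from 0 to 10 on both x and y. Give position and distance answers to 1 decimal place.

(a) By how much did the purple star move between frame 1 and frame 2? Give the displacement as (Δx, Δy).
(-0.4, -0.4)

The purple star was at (7.9, 9.0) in frame 1 and (7.5, 8.6) in frame 2.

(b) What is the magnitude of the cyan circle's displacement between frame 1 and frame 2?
3.4

The cyan circle moved from (0.6, 5.3) to (3.9, 4.5), a distance of √(3.3² + 0.8²) ≈ 3.4.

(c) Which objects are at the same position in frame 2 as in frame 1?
the blue hexagon, the green cross, the green pentagon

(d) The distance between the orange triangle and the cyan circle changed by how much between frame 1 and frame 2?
-1.8

Distance in frame 1: 6.4. Distance in frame 2: 4.6.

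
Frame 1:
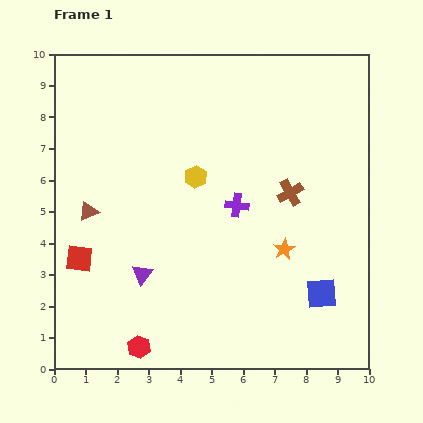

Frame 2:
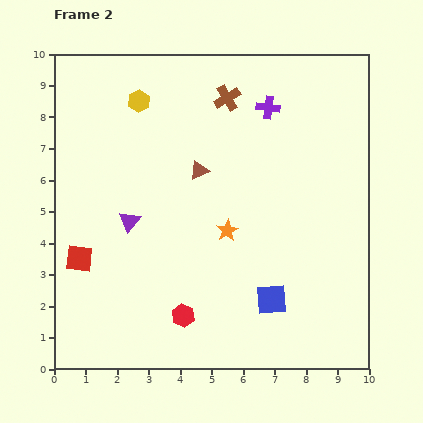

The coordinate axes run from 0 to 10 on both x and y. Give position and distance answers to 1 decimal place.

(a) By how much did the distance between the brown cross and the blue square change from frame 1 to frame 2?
+3.2

Distance in frame 1: 3.4. Distance in frame 2: 6.6.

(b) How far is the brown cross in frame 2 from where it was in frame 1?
3.6

The brown cross moved from (7.5, 5.6) to (5.5, 8.6), a distance of √(2.0² + 3.0²) ≈ 3.6.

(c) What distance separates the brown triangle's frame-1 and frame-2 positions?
3.7

The brown triangle moved from (1.1, 5.0) to (4.6, 6.3), a distance of √(3.5² + 1.3²) ≈ 3.7.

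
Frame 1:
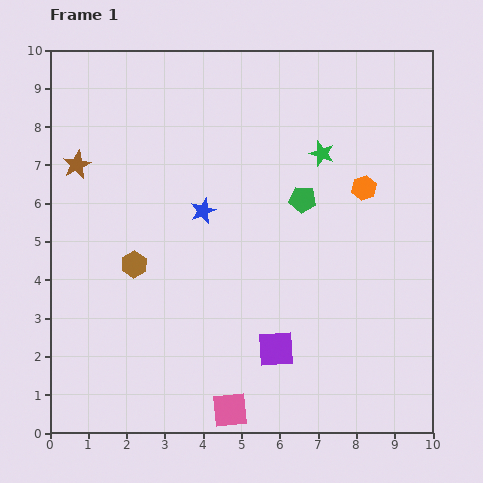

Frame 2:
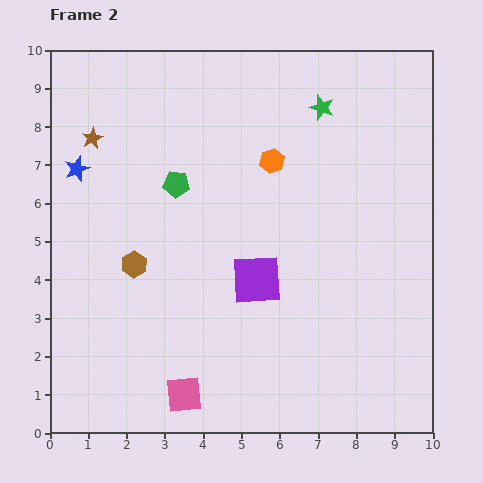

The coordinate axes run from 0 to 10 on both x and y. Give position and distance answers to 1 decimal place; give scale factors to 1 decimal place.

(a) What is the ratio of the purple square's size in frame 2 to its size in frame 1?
1.4×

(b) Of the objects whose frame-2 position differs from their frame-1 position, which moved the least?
the brown star

(moved 0.8)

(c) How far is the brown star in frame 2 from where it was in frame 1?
0.8

The brown star moved from (0.7, 7.0) to (1.1, 7.7), a distance of √(0.4² + 0.7²) ≈ 0.8.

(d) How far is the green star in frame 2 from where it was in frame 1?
1.2

The green star moved from (7.1, 7.3) to (7.1, 8.5), a distance of √(0.0² + 1.2²) ≈ 1.2.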